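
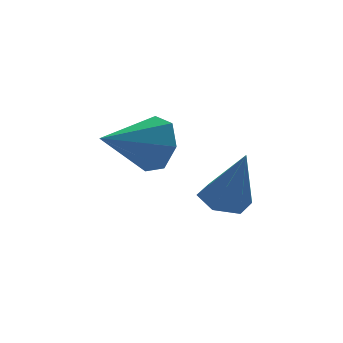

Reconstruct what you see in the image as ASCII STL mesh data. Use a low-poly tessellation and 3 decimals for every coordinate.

solid 
facet normal 0.902 0.272 -0.334
outer loop
vertex 1.027 -2.221 -0.521
vertex 0.647 -1.949 -1.325
vertex 0.784 -1.452 -0.551
endloop
endfacet
facet normal -0.121 0.000 0.993
outer loop
vertex 1.027 -2.221 -0.521
vertex 0.784 -1.452 -0.551
vertex -0.887 -2.411 -0.755
endloop
endfacet
facet normal 0.902 0.272 -0.334
outer loop
vertex 0.784 -1.452 -0.551
vertex 0.647 -1.949 -1.325
vertex 0.438 -1.057 -1.163
endloop
endfacet
facet normal -0.437 0.623 0.649
outer loop
vertex 0.784 -1.452 -0.551
vertex 0.438 -1.057 -1.163
vertex -0.887 -2.411 -0.755
endloop
endfacet
facet normal 0.902 0.272 -0.335
outer loop
vertex 0.438 -1.057 -1.163
vertex 0.647 -1.949 -1.325
vertex 0.249 -1.334 -1.898
endloop
endfacet
facet normal -0.724 0.686 -0.073
outer loop
vertex 0.438 -1.057 -1.163
vertex 0.249 -1.334 -1.898
vertex -0.887 -2.411 -0.755
endloop
endfacet
facet normal 0.902 0.272 -0.335
outer loop
vertex 0.249 -1.334 -1.898
vertex 0.647 -1.949 -1.325
vertex 0.36 -2.074 -2.2
endloop
endfacet
facet normal -0.766 0.141 -0.628
outer loop
vertex 0.249 -1.334 -1.898
vertex 0.36 -2.074 -2.2
vertex -0.887 -2.411 -0.755
endloop
endfacet
facet normal 0.903 0.271 -0.335
outer loop
vertex 0.36 -2.074 -2.2
vertex 0.647 -1.949 -1.325
vertex 0.686 -2.72 -1.844
endloop
endfacet
facet normal -0.532 -0.599 -0.599
outer loop
vertex 0.36 -2.074 -2.2
vertex 0.686 -2.72 -1.844
vertex -0.887 -2.411 -0.755
endloop
endfacet
facet normal 0.902 0.272 -0.336
outer loop
vertex 0.686 -2.72 -1.844
vertex 0.647 -1.949 -1.325
vertex 0.984 -2.785 -1.096
endloop
endfacet
facet normal -0.197 -0.980 -0.007
outer loop
vertex 0.686 -2.72 -1.844
vertex 0.984 -2.785 -1.096
vertex -0.887 -2.411 -0.755
endloop
endfacet
facet normal 0.902 0.272 -0.334
outer loop
vertex 0.984 -2.785 -1.096
vertex 0.647 -1.949 -1.325
vertex 1.027 -2.221 -0.521
endloop
endfacet
facet normal -0.015 -0.713 0.701
outer loop
vertex 0.984 -2.785 -1.096
vertex 1.027 -2.221 -0.521
vertex -0.887 -2.411 -0.755
endloop
endfacet
facet normal -0.207 0.296 -0.933
outer loop
vertex 3.408 -1.407 -4.031
vertex 2.679 -1.311 -3.839
vertex 3.169 -0.736 -3.765
endloop
endfacet
facet normal 0.944 0.251 0.214
outer loop
vertex 3.408 -1.407 -4.031
vertex 3.169 -0.736 -3.765
vertex 3.081 -1.889 -2.021
endloop
endfacet
facet normal -0.206 0.295 -0.933
outer loop
vertex 3.169 -0.736 -3.765
vertex 2.679 -1.311 -3.839
vertex 2.44 -0.64 -3.574
endloop
endfacet
facet normal 0.248 0.802 0.543
outer loop
vertex 3.169 -0.736 -3.765
vertex 2.44 -0.64 -3.574
vertex 3.081 -1.889 -2.021
endloop
endfacet
facet normal -0.206 0.295 -0.933
outer loop
vertex 2.44 -0.64 -3.574
vertex 2.679 -1.311 -3.839
vertex 1.949 -1.216 -3.648
endloop
endfacet
facet normal -0.630 0.457 0.628
outer loop
vertex 2.44 -0.64 -3.574
vertex 1.949 -1.216 -3.648
vertex 3.081 -1.889 -2.021
endloop
endfacet
facet normal -0.206 0.295 -0.933
outer loop
vertex 1.949 -1.216 -3.648
vertex 2.679 -1.311 -3.839
vertex 2.188 -1.887 -3.913
endloop
endfacet
facet normal -0.812 -0.440 0.383
outer loop
vertex 1.949 -1.216 -3.648
vertex 2.188 -1.887 -3.913
vertex 3.081 -1.889 -2.021
endloop
endfacet
facet normal -0.207 0.296 -0.932
outer loop
vertex 2.188 -1.887 -3.913
vertex 2.679 -1.311 -3.839
vertex 2.917 -1.982 -4.105
endloop
endfacet
facet normal -0.115 -0.992 0.053
outer loop
vertex 2.188 -1.887 -3.913
vertex 2.917 -1.982 -4.105
vertex 3.081 -1.889 -2.021
endloop
endfacet
facet normal -0.207 0.296 -0.932
outer loop
vertex 2.917 -1.982 -4.105
vertex 2.679 -1.311 -3.839
vertex 3.408 -1.407 -4.031
endloop
endfacet
facet normal 0.762 -0.647 -0.031
outer loop
vertex 2.917 -1.982 -4.105
vertex 3.408 -1.407 -4.031
vertex 3.081 -1.889 -2.021
endloop
endfacet

endsolid


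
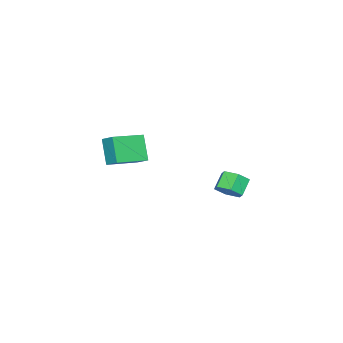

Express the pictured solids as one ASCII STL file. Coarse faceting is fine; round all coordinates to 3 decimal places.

solid 
facet normal 0.738 0.004 -0.675
outer loop
vertex -2.304 0.304 -1.797
vertex -2.836 0.763 -2.375
vertex -2.304 1.214 -1.791
endloop
endfacet
facet normal 0.675 -0.005 0.738
outer loop
vertex -2.304 0.304 -1.797
vertex -2.304 1.214 -1.791
vertex -3.211 0.298 -0.967
endloop
endfacet
facet normal 0.676 -0.006 0.737
outer loop
vertex -3.211 0.298 -0.967
vertex -2.304 1.214 -1.791
vertex -3.211 1.208 -0.96
endloop
endfacet
facet normal -0.737 -0.005 0.676
outer loop
vertex -3.211 0.298 -0.967
vertex -3.211 1.208 -0.96
vertex -3.744 0.757 -1.545
endloop
endfacet
facet normal 0.738 0.004 -0.675
outer loop
vertex -2.304 1.214 -1.791
vertex -2.836 0.763 -2.375
vertex -2.836 1.673 -2.369
endloop
endfacet
facet normal 0.338 0.863 0.375
outer loop
vertex -2.304 1.214 -1.791
vertex -2.836 1.673 -2.369
vertex -3.211 1.208 -0.96
endloop
endfacet
facet normal 0.338 0.863 0.375
outer loop
vertex -3.211 1.208 -0.96
vertex -2.836 1.673 -2.369
vertex -3.743 1.667 -1.538
endloop
endfacet
facet normal -0.738 -0.004 0.675
outer loop
vertex -3.211 1.208 -0.96
vertex -3.743 1.667 -1.538
vertex -3.744 0.757 -1.545
endloop
endfacet
facet normal 0.737 0.004 -0.676
outer loop
vertex -2.836 1.673 -2.369
vertex -2.836 0.763 -2.375
vertex -3.369 1.222 -2.953
endloop
endfacet
facet normal -0.338 0.869 -0.362
outer loop
vertex -2.836 1.673 -2.369
vertex -3.369 1.222 -2.953
vertex -3.743 1.667 -1.538
endloop
endfacet
facet normal -0.337 0.869 -0.362
outer loop
vertex -3.743 1.667 -1.538
vertex -3.369 1.222 -2.953
vertex -4.276 1.216 -2.123
endloop
endfacet
facet normal -0.738 -0.004 0.675
outer loop
vertex -3.743 1.667 -1.538
vertex -4.276 1.216 -2.123
vertex -3.744 0.757 -1.545
endloop
endfacet
facet normal 0.737 0.005 -0.676
outer loop
vertex -3.369 1.222 -2.953
vertex -2.836 0.763 -2.375
vertex -3.369 0.312 -2.96
endloop
endfacet
facet normal -0.675 0.006 -0.738
outer loop
vertex -3.369 1.222 -2.953
vertex -3.369 0.312 -2.96
vertex -4.276 1.216 -2.123
endloop
endfacet
facet normal -0.676 0.005 -0.737
outer loop
vertex -4.276 1.216 -2.123
vertex -3.369 0.312 -2.96
vertex -4.276 0.306 -2.129
endloop
endfacet
facet normal -0.738 -0.004 0.675
outer loop
vertex -4.276 1.216 -2.123
vertex -4.276 0.306 -2.129
vertex -3.744 0.757 -1.545
endloop
endfacet
facet normal 0.738 0.004 -0.675
outer loop
vertex -3.369 0.312 -2.96
vertex -2.836 0.763 -2.375
vertex -2.837 -0.147 -2.382
endloop
endfacet
facet normal -0.338 -0.863 -0.375
outer loop
vertex -3.369 0.312 -2.96
vertex -2.837 -0.147 -2.382
vertex -4.276 0.306 -2.129
endloop
endfacet
facet normal -0.338 -0.863 -0.375
outer loop
vertex -4.276 0.306 -2.129
vertex -2.837 -0.147 -2.382
vertex -3.744 -0.153 -1.551
endloop
endfacet
facet normal -0.738 -0.004 0.675
outer loop
vertex -4.276 0.306 -2.129
vertex -3.744 -0.153 -1.551
vertex -3.744 0.757 -1.545
endloop
endfacet
facet normal 0.738 0.004 -0.675
outer loop
vertex -2.837 -0.147 -2.382
vertex -2.836 0.763 -2.375
vertex -2.304 0.304 -1.797
endloop
endfacet
facet normal 0.338 -0.869 0.362
outer loop
vertex -2.837 -0.147 -2.382
vertex -2.304 0.304 -1.797
vertex -3.744 -0.153 -1.551
endloop
endfacet
facet normal 0.338 -0.869 0.363
outer loop
vertex -3.744 -0.153 -1.551
vertex -2.304 0.304 -1.797
vertex -3.211 0.298 -0.967
endloop
endfacet
facet normal -0.737 -0.004 0.676
outer loop
vertex -3.744 -0.153 -1.551
vertex -3.211 0.298 -0.967
vertex -3.744 0.757 -1.545
endloop
endfacet
facet normal -0.873 0.438 -0.215
outer loop
vertex 2.254 -2.501 3.69
vertex 2.544 -1.665 4.217
vertex 2.955 -1.822 2.226
endloop
endfacet
facet normal -0.282 -0.812 -0.511
outer loop
vertex 4.736 -2.715 2.663
vertex 2.254 -2.501 3.69
vertex 2.955 -1.822 2.226
endloop
endfacet
facet normal -0.873 0.437 -0.215
outer loop
vertex 2.955 -1.822 2.226
vertex 2.544 -1.665 4.217
vertex 3.245 -0.985 2.752
endloop
endfacet
facet normal 0.398 0.386 -0.833
outer loop
vertex 3.245 -0.985 2.752
vertex 4.736 -2.715 2.663
vertex 2.955 -1.822 2.226
endloop
endfacet
facet normal -0.398 -0.386 0.832
outer loop
vertex 2.254 -2.501 3.69
vertex 4.325 -2.558 4.654
vertex 2.544 -1.665 4.217
endloop
endfacet
facet normal -0.282 -0.812 -0.512
outer loop
vertex 4.035 -3.395 4.128
vertex 2.254 -2.501 3.69
vertex 4.736 -2.715 2.663
endloop
endfacet
facet normal -0.398 -0.385 0.833
outer loop
vertex 4.035 -3.395 4.128
vertex 4.325 -2.558 4.654
vertex 2.254 -2.501 3.69
endloop
endfacet
facet normal 0.282 0.812 0.512
outer loop
vertex 2.544 -1.665 4.217
vertex 4.325 -2.558 4.654
vertex 3.245 -0.985 2.752
endloop
endfacet
facet normal 0.398 0.386 -0.832
outer loop
vertex 5.026 -1.879 3.19
vertex 4.736 -2.715 2.663
vertex 3.245 -0.985 2.752
endloop
endfacet
facet normal 0.282 0.812 0.511
outer loop
vertex 3.245 -0.985 2.752
vertex 4.325 -2.558 4.654
vertex 5.026 -1.879 3.19
endloop
endfacet
facet normal 0.873 -0.438 0.214
outer loop
vertex 5.026 -1.879 3.19
vertex 4.035 -3.395 4.128
vertex 4.736 -2.715 2.663
endloop
endfacet
facet normal 0.873 -0.438 0.215
outer loop
vertex 4.325 -2.558 4.654
vertex 4.035 -3.395 4.128
vertex 5.026 -1.879 3.19
endloop
endfacet

endsolid


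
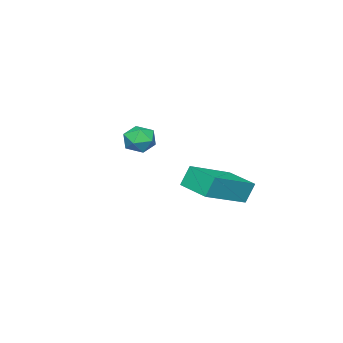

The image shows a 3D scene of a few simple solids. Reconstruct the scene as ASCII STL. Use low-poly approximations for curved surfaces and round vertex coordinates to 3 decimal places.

solid 
facet normal -0.899 0.210 -0.385
outer loop
vertex 1.468 0.745 -0.916
vertex 1.798 1.912 -1.051
vertex 1.751 0.578 -1.667
endloop
endfacet
facet normal -0.271 -0.956 0.111
outer loop
vertex 3.422 0.188 -0.949
vertex 1.468 0.745 -0.916
vertex 1.751 0.578 -1.667
endloop
endfacet
facet normal -0.899 0.210 -0.385
outer loop
vertex 1.751 0.578 -1.667
vertex 1.798 1.912 -1.051
vertex 2.081 1.745 -1.802
endloop
endfacet
facet normal 0.346 -0.204 -0.916
outer loop
vertex 2.081 1.745 -1.802
vertex 3.422 0.188 -0.949
vertex 1.751 0.578 -1.667
endloop
endfacet
facet normal -0.346 0.204 0.916
outer loop
vertex 1.468 0.745 -0.916
vertex 3.469 1.522 -0.333
vertex 1.798 1.912 -1.051
endloop
endfacet
facet normal -0.271 -0.956 0.111
outer loop
vertex 3.139 0.355 -0.198
vertex 1.468 0.745 -0.916
vertex 3.422 0.188 -0.949
endloop
endfacet
facet normal -0.346 0.204 0.916
outer loop
vertex 3.139 0.355 -0.198
vertex 3.469 1.522 -0.333
vertex 1.468 0.745 -0.916
endloop
endfacet
facet normal 0.271 0.956 -0.111
outer loop
vertex 1.798 1.912 -1.051
vertex 3.469 1.522 -0.333
vertex 2.081 1.745 -1.802
endloop
endfacet
facet normal 0.346 -0.204 -0.916
outer loop
vertex 3.752 1.355 -1.084
vertex 3.422 0.188 -0.949
vertex 2.081 1.745 -1.802
endloop
endfacet
facet normal 0.271 0.956 -0.111
outer loop
vertex 2.081 1.745 -1.802
vertex 3.469 1.522 -0.333
vertex 3.752 1.355 -1.084
endloop
endfacet
facet normal 0.899 -0.210 0.385
outer loop
vertex 3.752 1.355 -1.084
vertex 3.139 0.355 -0.198
vertex 3.422 0.188 -0.949
endloop
endfacet
facet normal 0.899 -0.210 0.385
outer loop
vertex 3.469 1.522 -0.333
vertex 3.139 0.355 -0.198
vertex 3.752 1.355 -1.084
endloop
endfacet
facet normal -0.052 0.736 0.675
outer loop
vertex 1.501 -2.263 -0.146
vertex 1.017 -2.555 0.135
vertex 1.608 -2.679 0.316
endloop
endfacet
facet normal 0.618 0.650 0.442
outer loop
vertex 1.501 -2.263 -0.146
vertex 1.608 -2.679 0.316
vertex 1.974 -2.677 -0.198
endloop
endfacet
facet normal 0.618 0.740 -0.265
outer loop
vertex 1.501 -2.263 -0.146
vertex 1.974 -2.677 -0.198
vertex 1.609 -2.551 -0.697
endloop
endfacet
facet normal -0.052 0.881 -0.471
outer loop
vertex 1.501 -2.263 -0.146
vertex 1.609 -2.551 -0.697
vertex 1.017 -2.476 -0.491
endloop
endfacet
facet normal -0.465 0.878 0.111
outer loop
vertex 1.501 -2.263 -0.146
vertex 1.017 -2.476 -0.491
vertex 1.017 -2.555 0.135
endloop
endfacet
facet normal 0.814 -0.020 0.580
outer loop
vertex 1.974 -2.677 -0.198
vertex 1.608 -2.679 0.316
vertex 1.783 -3.224 0.051
endloop
endfacet
facet normal -0.268 0.118 0.956
outer loop
vertex 1.608 -2.679 0.316
vertex 1.017 -2.555 0.135
vertex 1.191 -3.149 0.257
endloop
endfacet
facet normal -0.937 0.347 0.044
outer loop
vertex 1.017 -2.555 0.135
vertex 1.017 -2.476 -0.491
vertex 0.826 -3.023 -0.242
endloop
endfacet
facet normal -0.268 0.350 -0.897
outer loop
vertex 1.017 -2.476 -0.491
vertex 1.609 -2.551 -0.697
vertex 1.192 -3.021 -0.756
endloop
endfacet
facet normal 0.816 0.123 -0.566
outer loop
vertex 1.609 -2.551 -0.697
vertex 1.974 -2.677 -0.198
vertex 1.783 -3.145 -0.575
endloop
endfacet
facet normal 0.052 -0.881 0.471
outer loop
vertex 1.299 -3.437 -0.294
vertex 1.783 -3.224 0.051
vertex 1.191 -3.149 0.257
endloop
endfacet
facet normal -0.618 -0.740 0.265
outer loop
vertex 1.299 -3.437 -0.294
vertex 1.191 -3.149 0.257
vertex 0.826 -3.023 -0.242
endloop
endfacet
facet normal -0.618 -0.650 -0.442
outer loop
vertex 1.299 -3.437 -0.294
vertex 0.826 -3.023 -0.242
vertex 1.192 -3.021 -0.756
endloop
endfacet
facet normal 0.052 -0.736 -0.675
outer loop
vertex 1.299 -3.437 -0.294
vertex 1.192 -3.021 -0.756
vertex 1.783 -3.145 -0.575
endloop
endfacet
facet normal 0.465 -0.878 -0.111
outer loop
vertex 1.299 -3.437 -0.294
vertex 1.783 -3.145 -0.575
vertex 1.783 -3.224 0.051
endloop
endfacet
facet normal 0.268 -0.350 0.897
outer loop
vertex 1.191 -3.149 0.257
vertex 1.783 -3.224 0.051
vertex 1.608 -2.679 0.316
endloop
endfacet
facet normal -0.816 -0.123 0.566
outer loop
vertex 0.826 -3.023 -0.242
vertex 1.191 -3.149 0.257
vertex 1.017 -2.555 0.135
endloop
endfacet
facet normal -0.814 0.020 -0.580
outer loop
vertex 1.192 -3.021 -0.756
vertex 0.826 -3.023 -0.242
vertex 1.017 -2.476 -0.491
endloop
endfacet
facet normal 0.268 -0.118 -0.956
outer loop
vertex 1.783 -3.145 -0.575
vertex 1.192 -3.021 -0.756
vertex 1.609 -2.551 -0.697
endloop
endfacet
facet normal 0.937 -0.347 -0.044
outer loop
vertex 1.783 -3.224 0.051
vertex 1.783 -3.145 -0.575
vertex 1.974 -2.677 -0.198
endloop
endfacet

endsolid


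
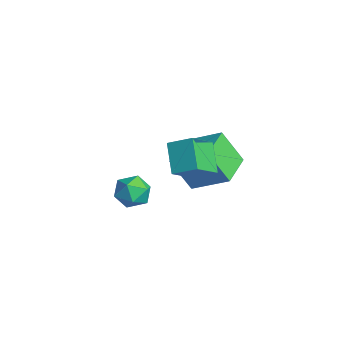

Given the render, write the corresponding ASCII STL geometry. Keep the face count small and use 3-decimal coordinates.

solid 
facet normal -0.572 0.734 0.365
outer loop
vertex -0.091 -0.906 1.375
vertex -0.799 -1.469 1.398
vertex -0.253 -1.4 2.115
endloop
endfacet
facet normal 0.106 0.816 0.568
outer loop
vertex -0.091 -0.906 1.375
vertex -0.253 -1.4 2.115
vertex 0.594 -1.301 1.814
endloop
endfacet
facet normal 0.509 0.860 -0.021
outer loop
vertex -0.091 -0.906 1.375
vertex 0.594 -1.301 1.814
vertex 0.571 -1.309 0.91
endloop
endfacet
facet normal 0.079 0.806 -0.587
outer loop
vertex -0.091 -0.906 1.375
vertex 0.571 -1.309 0.91
vertex -0.29 -1.412 0.653
endloop
endfacet
facet normal -0.590 0.728 -0.348
outer loop
vertex -0.091 -0.906 1.375
vertex -0.29 -1.412 0.653
vertex -0.799 -1.469 1.398
endloop
endfacet
facet normal 0.302 0.230 0.925
outer loop
vertex 0.594 -1.301 1.814
vertex -0.253 -1.4 2.115
vertex 0.31 -2.108 2.107
endloop
endfacet
facet normal -0.796 0.098 0.597
outer loop
vertex -0.253 -1.4 2.115
vertex -0.799 -1.469 1.398
vertex -0.551 -2.211 1.85
endloop
endfacet
facet normal -0.826 0.088 -0.557
outer loop
vertex -0.799 -1.469 1.398
vertex -0.29 -1.412 0.653
vertex -0.574 -2.219 0.946
endloop
endfacet
facet normal 0.256 0.214 -0.943
outer loop
vertex -0.29 -1.412 0.653
vertex 0.571 -1.309 0.91
vertex 0.273 -2.12 0.645
endloop
endfacet
facet normal 0.953 0.302 -0.027
outer loop
vertex 0.571 -1.309 0.91
vertex 0.594 -1.301 1.814
vertex 0.819 -2.051 1.362
endloop
endfacet
facet normal -0.079 -0.806 0.587
outer loop
vertex 0.111 -2.614 1.385
vertex 0.31 -2.108 2.107
vertex -0.551 -2.211 1.85
endloop
endfacet
facet normal -0.509 -0.860 0.021
outer loop
vertex 0.111 -2.614 1.385
vertex -0.551 -2.211 1.85
vertex -0.574 -2.219 0.946
endloop
endfacet
facet normal -0.106 -0.816 -0.568
outer loop
vertex 0.111 -2.614 1.385
vertex -0.574 -2.219 0.946
vertex 0.273 -2.12 0.645
endloop
endfacet
facet normal 0.572 -0.734 -0.365
outer loop
vertex 0.111 -2.614 1.385
vertex 0.273 -2.12 0.645
vertex 0.819 -2.051 1.362
endloop
endfacet
facet normal 0.590 -0.728 0.348
outer loop
vertex 0.111 -2.614 1.385
vertex 0.819 -2.051 1.362
vertex 0.31 -2.108 2.107
endloop
endfacet
facet normal -0.256 -0.214 0.943
outer loop
vertex -0.551 -2.211 1.85
vertex 0.31 -2.108 2.107
vertex -0.253 -1.4 2.115
endloop
endfacet
facet normal -0.953 -0.302 0.027
outer loop
vertex -0.574 -2.219 0.946
vertex -0.551 -2.211 1.85
vertex -0.799 -1.469 1.398
endloop
endfacet
facet normal -0.302 -0.230 -0.925
outer loop
vertex 0.273 -2.12 0.645
vertex -0.574 -2.219 0.946
vertex -0.29 -1.412 0.653
endloop
endfacet
facet normal 0.796 -0.098 -0.597
outer loop
vertex 0.819 -2.051 1.362
vertex 0.273 -2.12 0.645
vertex 0.571 -1.309 0.91
endloop
endfacet
facet normal 0.826 -0.088 0.557
outer loop
vertex 0.31 -2.108 2.107
vertex 0.819 -2.051 1.362
vertex 0.594 -1.301 1.814
endloop
endfacet
facet normal -0.293 -0.420 0.859
outer loop
vertex -2.201 2.6 1.134
vertex -3.566 3.869 1.289
vertex -3.511 1.323 0.062
endloop
endfacet
facet normal 0.730 -0.679 -0.083
outer loop
vertex -2.934 2.151 -1.629
vertex -2.201 2.6 1.134
vertex -3.511 1.323 0.062
endloop
endfacet
facet normal -0.293 -0.420 0.859
outer loop
vertex -3.511 1.323 0.062
vertex -3.566 3.869 1.289
vertex -4.876 2.592 0.218
endloop
endfacet
facet normal -0.618 -0.602 -0.506
outer loop
vertex -4.876 2.592 0.218
vertex -2.934 2.151 -1.629
vertex -3.511 1.323 0.062
endloop
endfacet
facet normal 0.618 0.602 0.506
outer loop
vertex -2.201 2.6 1.134
vertex -2.989 4.697 -0.402
vertex -3.566 3.869 1.289
endloop
endfacet
facet normal 0.730 -0.679 -0.083
outer loop
vertex -1.624 3.428 -0.558
vertex -2.201 2.6 1.134
vertex -2.934 2.151 -1.629
endloop
endfacet
facet normal 0.618 0.602 0.505
outer loop
vertex -1.624 3.428 -0.558
vertex -2.989 4.697 -0.402
vertex -2.201 2.6 1.134
endloop
endfacet
facet normal -0.730 0.679 0.083
outer loop
vertex -3.566 3.869 1.289
vertex -2.989 4.697 -0.402
vertex -4.876 2.592 0.218
endloop
endfacet
facet normal -0.618 -0.603 -0.505
outer loop
vertex -4.299 3.42 -1.474
vertex -2.934 2.151 -1.629
vertex -4.876 2.592 0.218
endloop
endfacet
facet normal -0.730 0.679 0.083
outer loop
vertex -4.876 2.592 0.218
vertex -2.989 4.697 -0.402
vertex -4.299 3.42 -1.474
endloop
endfacet
facet normal 0.293 0.420 -0.859
outer loop
vertex -4.299 3.42 -1.474
vertex -1.624 3.428 -0.558
vertex -2.934 2.151 -1.629
endloop
endfacet
facet normal 0.293 0.421 -0.859
outer loop
vertex -2.989 4.697 -0.402
vertex -1.624 3.428 -0.558
vertex -4.299 3.42 -1.474
endloop
endfacet
facet normal -0.729 0.160 0.666
outer loop
vertex -1.105 1.417 3.191
vertex -1.83 2.677 2.096
vertex -1.807 0.53 2.636
endloop
endfacet
facet normal 0.398 -0.692 0.602
outer loop
vertex -0.59 0.263 1.524
vertex -1.105 1.417 3.191
vertex -1.807 0.53 2.636
endloop
endfacet
facet normal -0.729 0.160 0.666
outer loop
vertex -1.807 0.53 2.636
vertex -1.83 2.677 2.096
vertex -2.532 1.79 1.541
endloop
endfacet
facet normal -0.557 -0.704 -0.441
outer loop
vertex -2.532 1.79 1.541
vertex -0.59 0.263 1.524
vertex -1.807 0.53 2.636
endloop
endfacet
facet normal 0.557 0.704 0.441
outer loop
vertex -1.105 1.417 3.191
vertex -0.613 2.41 0.984
vertex -1.83 2.677 2.096
endloop
endfacet
facet normal 0.398 -0.692 0.602
outer loop
vertex 0.112 1.15 2.079
vertex -1.105 1.417 3.191
vertex -0.59 0.263 1.524
endloop
endfacet
facet normal 0.557 0.704 0.441
outer loop
vertex 0.112 1.15 2.079
vertex -0.613 2.41 0.984
vertex -1.105 1.417 3.191
endloop
endfacet
facet normal -0.398 0.692 -0.602
outer loop
vertex -1.83 2.677 2.096
vertex -0.613 2.41 0.984
vertex -2.532 1.79 1.541
endloop
endfacet
facet normal -0.557 -0.704 -0.441
outer loop
vertex -1.315 1.523 0.429
vertex -0.59 0.263 1.524
vertex -2.532 1.79 1.541
endloop
endfacet
facet normal -0.398 0.692 -0.602
outer loop
vertex -2.532 1.79 1.541
vertex -0.613 2.41 0.984
vertex -1.315 1.523 0.429
endloop
endfacet
facet normal 0.729 -0.160 -0.666
outer loop
vertex -1.315 1.523 0.429
vertex 0.112 1.15 2.079
vertex -0.59 0.263 1.524
endloop
endfacet
facet normal 0.729 -0.160 -0.666
outer loop
vertex -0.613 2.41 0.984
vertex 0.112 1.15 2.079
vertex -1.315 1.523 0.429
endloop
endfacet

endsolid


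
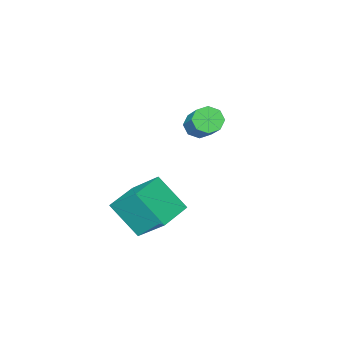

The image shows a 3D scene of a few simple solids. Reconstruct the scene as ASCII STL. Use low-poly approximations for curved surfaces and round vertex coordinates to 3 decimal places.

solid 
facet normal -0.300 -0.711 -0.636
outer loop
vertex -2.212 -3.457 1.708
vertex -2.477 -3.845 2.267
vertex -2.745 -3.333 1.821
endloop
endfacet
facet normal -0.003 0.667 -0.745
outer loop
vertex -2.212 -3.457 1.708
vertex -2.745 -3.333 1.821
vertex -1.557 -1.907 3.094
endloop
endfacet
facet normal -0.003 0.667 -0.745
outer loop
vertex -1.557 -1.907 3.094
vertex -2.745 -3.333 1.821
vertex -2.09 -1.783 3.207
endloop
endfacet
facet normal 0.300 0.711 0.636
outer loop
vertex -1.557 -1.907 3.094
vertex -2.09 -1.783 3.207
vertex -1.823 -2.295 3.653
endloop
endfacet
facet normal -0.300 -0.711 -0.636
outer loop
vertex -2.745 -3.333 1.821
vertex -2.477 -3.845 2.267
vertex -3.121 -3.509 2.195
endloop
endfacet
facet normal -0.676 0.629 -0.384
outer loop
vertex -2.745 -3.333 1.821
vertex -3.121 -3.509 2.195
vertex -2.09 -1.783 3.207
endloop
endfacet
facet normal -0.675 0.629 -0.385
outer loop
vertex -2.09 -1.783 3.207
vertex -3.121 -3.509 2.195
vertex -2.466 -1.958 3.581
endloop
endfacet
facet normal 0.301 0.711 0.636
outer loop
vertex -2.09 -1.783 3.207
vertex -2.466 -1.958 3.581
vertex -1.823 -2.295 3.653
endloop
endfacet
facet normal -0.300 -0.711 -0.635
outer loop
vertex -3.121 -3.509 2.195
vertex -2.477 -3.845 2.267
vertex -3.12 -3.881 2.611
endloop
endfacet
facet normal -0.954 0.223 0.201
outer loop
vertex -3.121 -3.509 2.195
vertex -3.12 -3.881 2.611
vertex -2.466 -1.958 3.581
endloop
endfacet
facet normal -0.954 0.223 0.202
outer loop
vertex -2.466 -1.958 3.581
vertex -3.12 -3.881 2.611
vertex -2.465 -2.331 3.997
endloop
endfacet
facet normal 0.301 0.710 0.636
outer loop
vertex -2.466 -1.958 3.581
vertex -2.465 -2.331 3.997
vertex -1.823 -2.295 3.653
endloop
endfacet
facet normal -0.301 -0.711 -0.636
outer loop
vertex -3.12 -3.881 2.611
vertex -2.477 -3.845 2.267
vertex -2.743 -4.233 2.826
endloop
endfacet
facet normal -0.674 -0.313 0.669
outer loop
vertex -3.12 -3.881 2.611
vertex -2.743 -4.233 2.826
vertex -2.465 -2.331 3.997
endloop
endfacet
facet normal -0.674 -0.313 0.669
outer loop
vertex -2.465 -2.331 3.997
vertex -2.743 -4.233 2.826
vertex -2.088 -2.683 4.212
endloop
endfacet
facet normal 0.301 0.711 0.636
outer loop
vertex -2.465 -2.331 3.997
vertex -2.088 -2.683 4.212
vertex -1.823 -2.295 3.653
endloop
endfacet
facet normal -0.300 -0.711 -0.636
outer loop
vertex -2.743 -4.233 2.826
vertex -2.477 -3.845 2.267
vertex -2.21 -4.357 2.713
endloop
endfacet
facet normal 0.003 -0.667 0.745
outer loop
vertex -2.743 -4.233 2.826
vertex -2.21 -4.357 2.713
vertex -2.088 -2.683 4.212
endloop
endfacet
facet normal 0.003 -0.667 0.745
outer loop
vertex -2.088 -2.683 4.212
vertex -2.21 -4.357 2.713
vertex -1.555 -2.807 4.099
endloop
endfacet
facet normal 0.300 0.711 0.636
outer loop
vertex -2.088 -2.683 4.212
vertex -1.555 -2.807 4.099
vertex -1.823 -2.295 3.653
endloop
endfacet
facet normal -0.301 -0.711 -0.636
outer loop
vertex -2.21 -4.357 2.713
vertex -2.477 -3.845 2.267
vertex -1.834 -4.182 2.339
endloop
endfacet
facet normal 0.675 -0.629 0.385
outer loop
vertex -2.21 -4.357 2.713
vertex -1.834 -4.182 2.339
vertex -1.555 -2.807 4.099
endloop
endfacet
facet normal 0.676 -0.629 0.384
outer loop
vertex -1.555 -2.807 4.099
vertex -1.834 -4.182 2.339
vertex -1.179 -2.631 3.725
endloop
endfacet
facet normal 0.300 0.711 0.636
outer loop
vertex -1.555 -2.807 4.099
vertex -1.179 -2.631 3.725
vertex -1.823 -2.295 3.653
endloop
endfacet
facet normal -0.301 -0.710 -0.636
outer loop
vertex -1.834 -4.182 2.339
vertex -2.477 -3.845 2.267
vertex -1.835 -3.809 1.923
endloop
endfacet
facet normal 0.954 -0.222 -0.202
outer loop
vertex -1.834 -4.182 2.339
vertex -1.835 -3.809 1.923
vertex -1.179 -2.631 3.725
endloop
endfacet
facet normal 0.954 -0.223 -0.202
outer loop
vertex -1.179 -2.631 3.725
vertex -1.835 -3.809 1.923
vertex -1.18 -2.259 3.309
endloop
endfacet
facet normal 0.300 0.711 0.635
outer loop
vertex -1.179 -2.631 3.725
vertex -1.18 -2.259 3.309
vertex -1.823 -2.295 3.653
endloop
endfacet
facet normal -0.301 -0.711 -0.636
outer loop
vertex -1.835 -3.809 1.923
vertex -2.477 -3.845 2.267
vertex -2.212 -3.457 1.708
endloop
endfacet
facet normal 0.674 0.313 -0.669
outer loop
vertex -1.835 -3.809 1.923
vertex -2.212 -3.457 1.708
vertex -1.18 -2.259 3.309
endloop
endfacet
facet normal 0.674 0.313 -0.669
outer loop
vertex -1.18 -2.259 3.309
vertex -2.212 -3.457 1.708
vertex -1.557 -1.907 3.094
endloop
endfacet
facet normal 0.301 0.711 0.636
outer loop
vertex -1.18 -2.259 3.309
vertex -1.557 -1.907 3.094
vertex -1.823 -2.295 3.653
endloop
endfacet
facet normal -0.934 -0.346 0.086
outer loop
vertex 2.429 -1.808 1.236
vertex 2.044 -0.439 2.57
vertex 1.843 -0.582 -0.191
endloop
endfacet
facet normal 0.197 -0.702 -0.684
outer loop
vertex 3.356 -0.021 -0.33
vertex 2.429 -1.808 1.236
vertex 1.843 -0.582 -0.191
endloop
endfacet
facet normal -0.934 -0.346 0.086
outer loop
vertex 1.843 -0.582 -0.191
vertex 2.044 -0.439 2.57
vertex 1.458 0.787 1.143
endloop
endfacet
facet normal -0.297 0.622 -0.724
outer loop
vertex 1.458 0.787 1.143
vertex 3.356 -0.021 -0.33
vertex 1.843 -0.582 -0.191
endloop
endfacet
facet normal 0.297 -0.622 0.724
outer loop
vertex 2.429 -1.808 1.236
vertex 3.557 0.122 2.431
vertex 2.044 -0.439 2.57
endloop
endfacet
facet normal 0.197 -0.702 -0.684
outer loop
vertex 3.942 -1.247 1.097
vertex 2.429 -1.808 1.236
vertex 3.356 -0.021 -0.33
endloop
endfacet
facet normal 0.297 -0.622 0.724
outer loop
vertex 3.942 -1.247 1.097
vertex 3.557 0.122 2.431
vertex 2.429 -1.808 1.236
endloop
endfacet
facet normal -0.197 0.702 0.684
outer loop
vertex 2.044 -0.439 2.57
vertex 3.557 0.122 2.431
vertex 1.458 0.787 1.143
endloop
endfacet
facet normal -0.297 0.622 -0.724
outer loop
vertex 2.971 1.348 1.004
vertex 3.356 -0.021 -0.33
vertex 1.458 0.787 1.143
endloop
endfacet
facet normal -0.197 0.702 0.684
outer loop
vertex 1.458 0.787 1.143
vertex 3.557 0.122 2.431
vertex 2.971 1.348 1.004
endloop
endfacet
facet normal 0.934 0.346 -0.086
outer loop
vertex 2.971 1.348 1.004
vertex 3.942 -1.247 1.097
vertex 3.356 -0.021 -0.33
endloop
endfacet
facet normal 0.934 0.346 -0.086
outer loop
vertex 3.557 0.122 2.431
vertex 3.942 -1.247 1.097
vertex 2.971 1.348 1.004
endloop
endfacet

endsolid


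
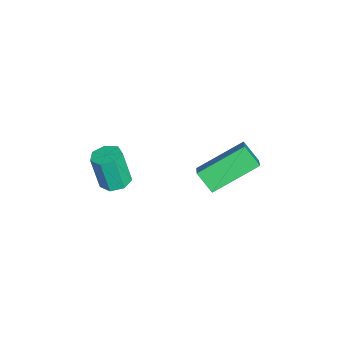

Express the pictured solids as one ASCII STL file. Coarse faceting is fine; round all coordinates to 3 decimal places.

solid 
facet normal 0.099 0.217 -0.971
outer loop
vertex -1.987 -0.054 -2.892
vertex -2.513 0.106 -2.91
vertex -2.067 0.407 -2.797
endloop
endfacet
facet normal 0.981 0.143 0.133
outer loop
vertex -1.987 -0.054 -2.892
vertex -2.067 0.407 -2.797
vertex -2.121 -0.346 -1.591
endloop
endfacet
facet normal 0.981 0.143 0.133
outer loop
vertex -2.121 -0.346 -1.591
vertex -2.067 0.407 -2.797
vertex -2.201 0.115 -1.496
endloop
endfacet
facet normal -0.101 -0.218 0.971
outer loop
vertex -2.121 -0.346 -1.591
vertex -2.201 0.115 -1.496
vertex -2.647 -0.186 -1.61
endloop
endfacet
facet normal 0.099 0.218 -0.971
outer loop
vertex -2.067 0.407 -2.797
vertex -2.513 0.106 -2.91
vertex -2.483 0.641 -2.787
endloop
endfacet
facet normal 0.480 0.844 0.239
outer loop
vertex -2.067 0.407 -2.797
vertex -2.483 0.641 -2.787
vertex -2.201 0.115 -1.496
endloop
endfacet
facet normal 0.481 0.843 0.239
outer loop
vertex -2.201 0.115 -1.496
vertex -2.483 0.641 -2.787
vertex -2.616 0.349 -1.486
endloop
endfacet
facet normal -0.100 -0.219 0.971
outer loop
vertex -2.201 0.115 -1.496
vertex -2.616 0.349 -1.486
vertex -2.647 -0.186 -1.61
endloop
endfacet
facet normal 0.100 0.218 -0.971
outer loop
vertex -2.483 0.641 -2.787
vertex -2.513 0.106 -2.91
vertex -2.921 0.472 -2.87
endloop
endfacet
facet normal -0.382 0.909 0.165
outer loop
vertex -2.483 0.641 -2.787
vertex -2.921 0.472 -2.87
vertex -2.616 0.349 -1.486
endloop
endfacet
facet normal -0.381 0.910 0.165
outer loop
vertex -2.616 0.349 -1.486
vertex -2.921 0.472 -2.87
vertex -3.055 0.18 -1.569
endloop
endfacet
facet normal -0.099 -0.219 0.971
outer loop
vertex -2.616 0.349 -1.486
vertex -3.055 0.18 -1.569
vertex -2.647 -0.186 -1.61
endloop
endfacet
facet normal 0.100 0.217 -0.971
outer loop
vertex -2.921 0.472 -2.87
vertex -2.513 0.106 -2.91
vertex -3.053 0.028 -2.983
endloop
endfacet
facet normal -0.956 0.292 -0.033
outer loop
vertex -2.921 0.472 -2.87
vertex -3.053 0.028 -2.983
vertex -3.055 0.18 -1.569
endloop
endfacet
facet normal -0.956 0.291 -0.033
outer loop
vertex -3.055 0.18 -1.569
vertex -3.053 0.028 -2.983
vertex -3.186 -0.264 -1.683
endloop
endfacet
facet normal -0.100 -0.220 0.970
outer loop
vertex -3.055 0.18 -1.569
vertex -3.186 -0.264 -1.683
vertex -2.647 -0.186 -1.61
endloop
endfacet
facet normal 0.100 0.219 -0.971
outer loop
vertex -3.053 0.028 -2.983
vertex -2.513 0.106 -2.91
vertex -2.778 -0.358 -3.042
endloop
endfacet
facet normal -0.812 -0.547 -0.206
outer loop
vertex -3.053 0.028 -2.983
vertex -2.778 -0.358 -3.042
vertex -3.186 -0.264 -1.683
endloop
endfacet
facet normal -0.811 -0.547 -0.206
outer loop
vertex -3.186 -0.264 -1.683
vertex -2.778 -0.358 -3.042
vertex -2.911 -0.65 -1.741
endloop
endfacet
facet normal -0.100 -0.217 0.971
outer loop
vertex -3.186 -0.264 -1.683
vertex -2.911 -0.65 -1.741
vertex -2.647 -0.186 -1.61
endloop
endfacet
facet normal 0.100 0.219 -0.971
outer loop
vertex -2.778 -0.358 -3.042
vertex -2.513 0.106 -2.91
vertex -2.303 -0.394 -3.001
endloop
endfacet
facet normal -0.054 -0.973 -0.224
outer loop
vertex -2.778 -0.358 -3.042
vertex -2.303 -0.394 -3.001
vertex -2.911 -0.65 -1.741
endloop
endfacet
facet normal -0.055 -0.973 -0.224
outer loop
vertex -2.911 -0.65 -1.741
vertex -2.303 -0.394 -3.001
vertex -2.437 -0.686 -1.7
endloop
endfacet
facet normal -0.100 -0.217 0.971
outer loop
vertex -2.911 -0.65 -1.741
vertex -2.437 -0.686 -1.7
vertex -2.647 -0.186 -1.61
endloop
endfacet
facet normal 0.100 0.219 -0.971
outer loop
vertex -2.303 -0.394 -3.001
vertex -2.513 0.106 -2.91
vertex -1.987 -0.054 -2.892
endloop
endfacet
facet normal 0.742 -0.666 -0.073
outer loop
vertex -2.303 -0.394 -3.001
vertex -1.987 -0.054 -2.892
vertex -2.437 -0.686 -1.7
endloop
endfacet
facet normal 0.742 -0.666 -0.073
outer loop
vertex -2.437 -0.686 -1.7
vertex -1.987 -0.054 -2.892
vertex -2.121 -0.346 -1.591
endloop
endfacet
facet normal -0.101 -0.217 0.971
outer loop
vertex -2.437 -0.686 -1.7
vertex -2.121 -0.346 -1.591
vertex -2.647 -0.186 -1.61
endloop
endfacet
facet normal -0.834 -0.018 -0.551
outer loop
vertex -4.306 4.262 -2.542
vertex -3.905 4.772 -3.166
vertex -3.696 2.713 -3.416
endloop
endfacet
facet normal -0.445 -0.567 0.694
outer loop
vertex -2.995 2.728 -2.954
vertex -4.306 4.262 -2.542
vertex -3.696 2.713 -3.416
endloop
endfacet
facet normal -0.835 -0.018 -0.550
outer loop
vertex -3.696 2.713 -3.416
vertex -3.905 4.772 -3.166
vertex -3.296 3.223 -4.04
endloop
endfacet
facet normal 0.324 -0.824 -0.465
outer loop
vertex -3.296 3.223 -4.04
vertex -2.995 2.728 -2.954
vertex -3.696 2.713 -3.416
endloop
endfacet
facet normal -0.324 0.824 0.465
outer loop
vertex -4.306 4.262 -2.542
vertex -3.204 4.787 -2.704
vertex -3.905 4.772 -3.166
endloop
endfacet
facet normal -0.445 -0.566 0.694
outer loop
vertex -3.604 4.277 -2.08
vertex -4.306 4.262 -2.542
vertex -2.995 2.728 -2.954
endloop
endfacet
facet normal -0.324 0.824 0.465
outer loop
vertex -3.604 4.277 -2.08
vertex -3.204 4.787 -2.704
vertex -4.306 4.262 -2.542
endloop
endfacet
facet normal 0.445 0.566 -0.694
outer loop
vertex -3.905 4.772 -3.166
vertex -3.204 4.787 -2.704
vertex -3.296 3.223 -4.04
endloop
endfacet
facet normal 0.324 -0.824 -0.465
outer loop
vertex -2.594 3.238 -3.578
vertex -2.995 2.728 -2.954
vertex -3.296 3.223 -4.04
endloop
endfacet
facet normal 0.445 0.567 -0.694
outer loop
vertex -3.296 3.223 -4.04
vertex -3.204 4.787 -2.704
vertex -2.594 3.238 -3.578
endloop
endfacet
facet normal 0.835 0.017 0.551
outer loop
vertex -2.594 3.238 -3.578
vertex -3.604 4.277 -2.08
vertex -2.995 2.728 -2.954
endloop
endfacet
facet normal 0.835 0.018 0.550
outer loop
vertex -3.204 4.787 -2.704
vertex -3.604 4.277 -2.08
vertex -2.594 3.238 -3.578
endloop
endfacet

endsolid


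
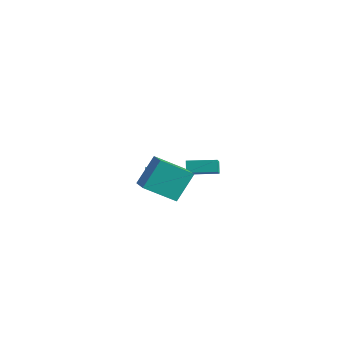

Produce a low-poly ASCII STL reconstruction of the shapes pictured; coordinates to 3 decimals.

solid 
facet normal -0.785 -0.610 -0.107
outer loop
vertex -0.56 1.914 -1.311
vertex -0.987 2.355 -0.694
vertex -0.893 2.45 -1.924
endloop
endfacet
facet normal 0.490 -0.507 -0.709
outer loop
vertex 0.567 3.585 -1.726
vertex -0.56 1.914 -1.311
vertex -0.893 2.45 -1.924
endloop
endfacet
facet normal -0.785 -0.610 -0.107
outer loop
vertex -0.893 2.45 -1.924
vertex -0.987 2.355 -0.694
vertex -1.32 2.891 -1.308
endloop
endfacet
facet normal -0.378 0.608 -0.698
outer loop
vertex -1.32 2.891 -1.308
vertex 0.567 3.585 -1.726
vertex -0.893 2.45 -1.924
endloop
endfacet
facet normal 0.379 -0.609 0.697
outer loop
vertex -0.56 1.914 -1.311
vertex 0.473 3.49 -0.496
vertex -0.987 2.355 -0.694
endloop
endfacet
facet normal 0.491 -0.507 -0.709
outer loop
vertex 0.9 3.049 -1.112
vertex -0.56 1.914 -1.311
vertex 0.567 3.585 -1.726
endloop
endfacet
facet normal 0.378 -0.609 0.698
outer loop
vertex 0.9 3.049 -1.112
vertex 0.473 3.49 -0.496
vertex -0.56 1.914 -1.311
endloop
endfacet
facet normal -0.490 0.507 0.709
outer loop
vertex -0.987 2.355 -0.694
vertex 0.473 3.49 -0.496
vertex -1.32 2.891 -1.308
endloop
endfacet
facet normal -0.378 0.609 -0.697
outer loop
vertex 0.14 4.026 -1.109
vertex 0.567 3.585 -1.726
vertex -1.32 2.891 -1.308
endloop
endfacet
facet normal -0.490 0.506 0.709
outer loop
vertex -1.32 2.891 -1.308
vertex 0.473 3.49 -0.496
vertex 0.14 4.026 -1.109
endloop
endfacet
facet normal 0.785 0.610 0.107
outer loop
vertex 0.14 4.026 -1.109
vertex 0.9 3.049 -1.112
vertex 0.567 3.585 -1.726
endloop
endfacet
facet normal 0.785 0.610 0.107
outer loop
vertex 0.473 3.49 -0.496
vertex 0.9 3.049 -1.112
vertex 0.14 4.026 -1.109
endloop
endfacet
facet normal 0.858 -0.231 -0.459
outer loop
vertex -1.004 0.126 -0.644
vertex -1.328 -0.019 -1.176
vertex -1.059 0.512 -0.941
endloop
endfacet
facet normal 0.008 0.610 0.792
outer loop
vertex -1.004 0.126 -0.644
vertex -1.059 0.512 -0.941
vertex -2.212 0.219 -0.704
endloop
endfacet
facet normal 0.858 -0.231 -0.460
outer loop
vertex -1.059 0.512 -0.941
vertex -1.328 -0.019 -1.176
vertex -1.272 0.587 -1.376
endloop
endfacet
facet normal -0.188 0.948 0.256
outer loop
vertex -1.059 0.512 -0.941
vertex -1.272 0.587 -1.376
vertex -2.212 0.219 -0.704
endloop
endfacet
facet normal 0.858 -0.231 -0.458
outer loop
vertex -1.272 0.587 -1.376
vertex -1.328 -0.019 -1.176
vertex -1.517 0.307 -1.694
endloop
endfacet
facet normal -0.525 0.797 -0.298
outer loop
vertex -1.272 0.587 -1.376
vertex -1.517 0.307 -1.694
vertex -2.212 0.219 -0.704
endloop
endfacet
facet normal 0.858 -0.231 -0.459
outer loop
vertex -1.517 0.307 -1.694
vertex -1.328 -0.019 -1.176
vertex -1.652 -0.164 -1.709
endloop
endfacet
facet normal -0.803 0.247 -0.542
outer loop
vertex -1.517 0.307 -1.694
vertex -1.652 -0.164 -1.709
vertex -2.212 0.219 -0.704
endloop
endfacet
facet normal 0.858 -0.231 -0.459
outer loop
vertex -1.652 -0.164 -1.709
vertex -1.328 -0.019 -1.176
vertex -1.597 -0.55 -1.412
endloop
endfacet
facet normal -0.862 -0.381 -0.335
outer loop
vertex -1.652 -0.164 -1.709
vertex -1.597 -0.55 -1.412
vertex -2.212 0.219 -0.704
endloop
endfacet
facet normal 0.858 -0.231 -0.458
outer loop
vertex -1.597 -0.55 -1.412
vertex -1.328 -0.019 -1.176
vertex -1.385 -0.624 -0.977
endloop
endfacet
facet normal -0.666 -0.718 0.202
outer loop
vertex -1.597 -0.55 -1.412
vertex -1.385 -0.624 -0.977
vertex -2.212 0.219 -0.704
endloop
endfacet
facet normal 0.857 -0.232 -0.460
outer loop
vertex -1.385 -0.624 -0.977
vertex -1.328 -0.019 -1.176
vertex -1.139 -0.345 -0.659
endloop
endfacet
facet normal -0.330 -0.568 0.754
outer loop
vertex -1.385 -0.624 -0.977
vertex -1.139 -0.345 -0.659
vertex -2.212 0.219 -0.704
endloop
endfacet
facet normal 0.858 -0.231 -0.459
outer loop
vertex -1.139 -0.345 -0.659
vertex -1.328 -0.019 -1.176
vertex -1.004 0.126 -0.644
endloop
endfacet
facet normal -0.051 -0.017 0.999
outer loop
vertex -1.139 -0.345 -0.659
vertex -1.004 0.126 -0.644
vertex -2.212 0.219 -0.704
endloop
endfacet
facet normal -0.811 0.455 -0.368
outer loop
vertex 2.007 -4.846 2.817
vertex 2.059 -3.514 4.348
vertex 3.275 -3.539 1.637
endloop
endfacet
facet normal -0.026 -0.656 -0.754
outer loop
vertex 4.321 -4.126 2.112
vertex 2.007 -4.846 2.817
vertex 3.275 -3.539 1.637
endloop
endfacet
facet normal -0.811 0.455 -0.368
outer loop
vertex 3.275 -3.539 1.637
vertex 2.059 -3.514 4.348
vertex 3.327 -2.207 3.168
endloop
endfacet
facet normal 0.585 0.602 -0.544
outer loop
vertex 3.327 -2.207 3.168
vertex 4.321 -4.126 2.112
vertex 3.275 -3.539 1.637
endloop
endfacet
facet normal -0.585 -0.602 0.544
outer loop
vertex 2.007 -4.846 2.817
vertex 3.105 -4.101 4.823
vertex 2.059 -3.514 4.348
endloop
endfacet
facet normal -0.026 -0.656 -0.754
outer loop
vertex 3.053 -5.433 3.292
vertex 2.007 -4.846 2.817
vertex 4.321 -4.126 2.112
endloop
endfacet
facet normal -0.585 -0.602 0.544
outer loop
vertex 3.053 -5.433 3.292
vertex 3.105 -4.101 4.823
vertex 2.007 -4.846 2.817
endloop
endfacet
facet normal 0.026 0.656 0.754
outer loop
vertex 2.059 -3.514 4.348
vertex 3.105 -4.101 4.823
vertex 3.327 -2.207 3.168
endloop
endfacet
facet normal 0.585 0.602 -0.544
outer loop
vertex 4.373 -2.794 3.643
vertex 4.321 -4.126 2.112
vertex 3.327 -2.207 3.168
endloop
endfacet
facet normal 0.026 0.656 0.754
outer loop
vertex 3.327 -2.207 3.168
vertex 3.105 -4.101 4.823
vertex 4.373 -2.794 3.643
endloop
endfacet
facet normal 0.811 -0.455 0.368
outer loop
vertex 4.373 -2.794 3.643
vertex 3.053 -5.433 3.292
vertex 4.321 -4.126 2.112
endloop
endfacet
facet normal 0.811 -0.455 0.368
outer loop
vertex 3.105 -4.101 4.823
vertex 3.053 -5.433 3.292
vertex 4.373 -2.794 3.643
endloop
endfacet

endsolid


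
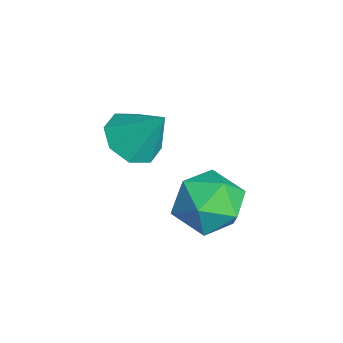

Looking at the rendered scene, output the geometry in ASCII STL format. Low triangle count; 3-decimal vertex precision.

solid 
facet normal -0.355 -0.496 -0.792
outer loop
vertex -2.949 -5.041 0.543
vertex -3.544 -4.312 0.353
vertex -2.649 -4.542 0.096
endloop
endfacet
facet normal 0.909 -0.242 0.340
outer loop
vertex -2.949 -5.041 0.543
vertex -2.649 -4.542 0.096
vertex -2.956 -3.488 1.667
endloop
endfacet
facet normal -0.355 -0.498 -0.791
outer loop
vertex -2.649 -4.542 0.096
vertex -3.544 -4.312 0.353
vertex -2.873 -3.909 -0.202
endloop
endfacet
facet normal 0.947 0.321 -0.030
outer loop
vertex -2.649 -4.542 0.096
vertex -2.873 -3.909 -0.202
vertex -2.956 -3.488 1.667
endloop
endfacet
facet normal -0.356 -0.497 -0.791
outer loop
vertex -2.873 -3.909 -0.202
vertex -3.544 -4.312 0.353
vertex -3.49 -3.512 -0.174
endloop
endfacet
facet normal 0.528 0.833 -0.164
outer loop
vertex -2.873 -3.909 -0.202
vertex -3.49 -3.512 -0.174
vertex -2.956 -3.488 1.667
endloop
endfacet
facet normal -0.354 -0.498 -0.792
outer loop
vertex -3.49 -3.512 -0.174
vertex -3.544 -4.312 0.353
vertex -4.14 -3.584 0.162
endloop
endfacet
facet normal -0.102 0.995 0.017
outer loop
vertex -3.49 -3.512 -0.174
vertex -4.14 -3.584 0.162
vertex -2.956 -3.488 1.667
endloop
endfacet
facet normal -0.354 -0.498 -0.792
outer loop
vertex -4.14 -3.584 0.162
vertex -3.544 -4.312 0.353
vertex -4.44 -4.083 0.61
endloop
endfacet
facet normal -0.574 0.710 0.407
outer loop
vertex -4.14 -3.584 0.162
vertex -4.44 -4.083 0.61
vertex -2.956 -3.488 1.667
endloop
endfacet
facet normal -0.354 -0.497 -0.792
outer loop
vertex -4.44 -4.083 0.61
vertex -3.544 -4.312 0.353
vertex -4.216 -4.716 0.907
endloop
endfacet
facet normal -0.612 0.148 0.777
outer loop
vertex -4.44 -4.083 0.61
vertex -4.216 -4.716 0.907
vertex -2.956 -3.488 1.667
endloop
endfacet
facet normal -0.354 -0.497 -0.792
outer loop
vertex -4.216 -4.716 0.907
vertex -3.544 -4.312 0.353
vertex -3.599 -5.113 0.88
endloop
endfacet
facet normal -0.194 -0.364 0.911
outer loop
vertex -4.216 -4.716 0.907
vertex -3.599 -5.113 0.88
vertex -2.956 -3.488 1.667
endloop
endfacet
facet normal -0.356 -0.497 -0.792
outer loop
vertex -3.599 -5.113 0.88
vertex -3.544 -4.312 0.353
vertex -2.949 -5.041 0.543
endloop
endfacet
facet normal 0.437 -0.526 0.730
outer loop
vertex -3.599 -5.113 0.88
vertex -2.949 -5.041 0.543
vertex -2.956 -3.488 1.667
endloop
endfacet
facet normal -0.323 0.657 0.681
outer loop
vertex -2.78 -1.218 -1.835
vertex -3.485 -2.051 -1.366
vertex -2.374 -1.919 -0.966
endloop
endfacet
facet normal 0.348 0.802 0.485
outer loop
vertex -2.78 -1.218 -1.835
vertex -2.374 -1.919 -0.966
vertex -1.679 -1.661 -1.893
endloop
endfacet
facet normal 0.354 0.909 -0.220
outer loop
vertex -2.78 -1.218 -1.835
vertex -1.679 -1.661 -1.893
vertex -2.359 -1.632 -2.866
endloop
endfacet
facet normal -0.314 0.830 -0.461
outer loop
vertex -2.78 -1.218 -1.835
vertex -2.359 -1.632 -2.866
vertex -3.476 -1.873 -2.54
endloop
endfacet
facet normal -0.732 0.674 0.097
outer loop
vertex -2.78 -1.218 -1.835
vertex -3.476 -1.873 -2.54
vertex -3.485 -2.051 -1.366
endloop
endfacet
facet normal 0.748 0.227 0.624
outer loop
vertex -1.679 -1.661 -1.893
vertex -2.374 -1.919 -0.966
vertex -1.704 -2.767 -1.46
endloop
endfacet
facet normal -0.338 -0.006 0.941
outer loop
vertex -2.374 -1.919 -0.966
vertex -3.485 -2.051 -1.366
vertex -2.821 -3.008 -1.134
endloop
endfacet
facet normal -1.000 0.021 -0.005
outer loop
vertex -3.485 -2.051 -1.366
vertex -3.476 -1.873 -2.54
vertex -3.501 -2.979 -2.107
endloop
endfacet
facet normal -0.323 0.272 -0.906
outer loop
vertex -3.476 -1.873 -2.54
vertex -2.359 -1.632 -2.866
vertex -2.806 -2.721 -3.034
endloop
endfacet
facet normal 0.757 0.400 -0.517
outer loop
vertex -2.359 -1.632 -2.866
vertex -1.679 -1.661 -1.893
vertex -1.695 -2.589 -2.634
endloop
endfacet
facet normal 0.314 -0.830 0.461
outer loop
vertex -2.4 -3.422 -2.165
vertex -1.704 -2.767 -1.46
vertex -2.821 -3.008 -1.134
endloop
endfacet
facet normal -0.354 -0.909 0.220
outer loop
vertex -2.4 -3.422 -2.165
vertex -2.821 -3.008 -1.134
vertex -3.501 -2.979 -2.107
endloop
endfacet
facet normal -0.348 -0.802 -0.485
outer loop
vertex -2.4 -3.422 -2.165
vertex -3.501 -2.979 -2.107
vertex -2.806 -2.721 -3.034
endloop
endfacet
facet normal 0.323 -0.657 -0.681
outer loop
vertex -2.4 -3.422 -2.165
vertex -2.806 -2.721 -3.034
vertex -1.695 -2.589 -2.634
endloop
endfacet
facet normal 0.732 -0.674 -0.097
outer loop
vertex -2.4 -3.422 -2.165
vertex -1.695 -2.589 -2.634
vertex -1.704 -2.767 -1.46
endloop
endfacet
facet normal 0.323 -0.272 0.906
outer loop
vertex -2.821 -3.008 -1.134
vertex -1.704 -2.767 -1.46
vertex -2.374 -1.919 -0.966
endloop
endfacet
facet normal -0.757 -0.400 0.517
outer loop
vertex -3.501 -2.979 -2.107
vertex -2.821 -3.008 -1.134
vertex -3.485 -2.051 -1.366
endloop
endfacet
facet normal -0.748 -0.227 -0.624
outer loop
vertex -2.806 -2.721 -3.034
vertex -3.501 -2.979 -2.107
vertex -3.476 -1.873 -2.54
endloop
endfacet
facet normal 0.338 0.006 -0.941
outer loop
vertex -1.695 -2.589 -2.634
vertex -2.806 -2.721 -3.034
vertex -2.359 -1.632 -2.866
endloop
endfacet
facet normal 1.000 -0.021 0.005
outer loop
vertex -1.704 -2.767 -1.46
vertex -1.695 -2.589 -2.634
vertex -1.679 -1.661 -1.893
endloop
endfacet

endsolid


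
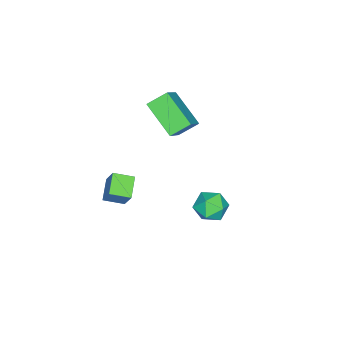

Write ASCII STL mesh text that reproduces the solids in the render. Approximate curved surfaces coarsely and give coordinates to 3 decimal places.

solid 
facet normal -0.281 -0.433 -0.857
outer loop
vertex 2.074 -0.502 -1.194
vertex 1.638 0.381 -1.497
vertex 3.073 -0.177 -1.686
endloop
endfacet
facet normal 0.423 -0.857 0.293
outer loop
vertex 3.422 0.359 -0.623
vertex 2.074 -0.502 -1.194
vertex 3.073 -0.177 -1.686
endloop
endfacet
facet normal -0.281 -0.432 -0.857
outer loop
vertex 3.073 -0.177 -1.686
vertex 1.638 0.381 -1.497
vertex 2.638 0.706 -1.988
endloop
endfacet
facet normal 0.862 0.279 -0.424
outer loop
vertex 2.638 0.706 -1.988
vertex 3.422 0.359 -0.623
vertex 3.073 -0.177 -1.686
endloop
endfacet
facet normal -0.861 -0.280 0.424
outer loop
vertex 2.074 -0.502 -1.194
vertex 1.987 0.917 -0.434
vertex 1.638 0.381 -1.497
endloop
endfacet
facet normal 0.423 -0.857 0.294
outer loop
vertex 2.422 0.034 -0.132
vertex 2.074 -0.502 -1.194
vertex 3.422 0.359 -0.623
endloop
endfacet
facet normal -0.862 -0.280 0.423
outer loop
vertex 2.422 0.034 -0.132
vertex 1.987 0.917 -0.434
vertex 2.074 -0.502 -1.194
endloop
endfacet
facet normal -0.423 0.857 -0.294
outer loop
vertex 1.638 0.381 -1.497
vertex 1.987 0.917 -0.434
vertex 2.638 0.706 -1.988
endloop
endfacet
facet normal 0.861 0.280 -0.424
outer loop
vertex 2.986 1.242 -0.926
vertex 3.422 0.359 -0.623
vertex 2.638 0.706 -1.988
endloop
endfacet
facet normal -0.423 0.857 -0.294
outer loop
vertex 2.638 0.706 -1.988
vertex 1.987 0.917 -0.434
vertex 2.986 1.242 -0.926
endloop
endfacet
facet normal 0.280 0.432 0.857
outer loop
vertex 2.986 1.242 -0.926
vertex 2.422 0.034 -0.132
vertex 3.422 0.359 -0.623
endloop
endfacet
facet normal 0.282 0.432 0.857
outer loop
vertex 1.987 0.917 -0.434
vertex 2.422 0.034 -0.132
vertex 2.986 1.242 -0.926
endloop
endfacet
facet normal -0.736 -0.109 -0.668
outer loop
vertex -4.276 -0.107 -0.036
vertex -3.519 1.481 -1.128
vertex -3.603 -0.853 -0.655
endloop
endfacet
facet normal -0.366 -0.767 0.527
outer loop
vertex -2.301 -0.661 0.528
vertex -4.276 -0.107 -0.036
vertex -3.603 -0.853 -0.655
endloop
endfacet
facet normal -0.736 -0.109 -0.668
outer loop
vertex -3.603 -0.853 -0.655
vertex -3.519 1.481 -1.128
vertex -2.847 0.734 -1.747
endloop
endfacet
facet normal 0.570 -0.632 -0.525
outer loop
vertex -2.847 0.734 -1.747
vertex -2.301 -0.661 0.528
vertex -3.603 -0.853 -0.655
endloop
endfacet
facet normal -0.570 0.632 0.525
outer loop
vertex -4.276 -0.107 -0.036
vertex -2.217 1.673 0.055
vertex -3.519 1.481 -1.128
endloop
endfacet
facet normal -0.366 -0.766 0.528
outer loop
vertex -2.973 0.086 1.147
vertex -4.276 -0.107 -0.036
vertex -2.301 -0.661 0.528
endloop
endfacet
facet normal -0.570 0.632 0.525
outer loop
vertex -2.973 0.086 1.147
vertex -2.217 1.673 0.055
vertex -4.276 -0.107 -0.036
endloop
endfacet
facet normal 0.366 0.767 -0.527
outer loop
vertex -3.519 1.481 -1.128
vertex -2.217 1.673 0.055
vertex -2.847 0.734 -1.747
endloop
endfacet
facet normal 0.570 -0.632 -0.525
outer loop
vertex -1.544 0.927 -0.564
vertex -2.301 -0.661 0.528
vertex -2.847 0.734 -1.747
endloop
endfacet
facet normal 0.365 0.767 -0.527
outer loop
vertex -2.847 0.734 -1.747
vertex -2.217 1.673 0.055
vertex -1.544 0.927 -0.564
endloop
endfacet
facet normal 0.736 0.109 0.668
outer loop
vertex -1.544 0.927 -0.564
vertex -2.973 0.086 1.147
vertex -2.301 -0.661 0.528
endloop
endfacet
facet normal 0.736 0.109 0.668
outer loop
vertex -2.217 1.673 0.055
vertex -2.973 0.086 1.147
vertex -1.544 0.927 -0.564
endloop
endfacet
facet normal -0.678 -0.731 0.072
outer loop
vertex -1.027 3.54 -3.477
vertex -0.438 2.956 -3.863
vertex -0.452 3.058 -2.954
endloop
endfacet
facet normal -0.759 -0.257 0.598
outer loop
vertex -1.027 3.54 -3.477
vertex -0.452 3.058 -2.954
vertex -0.606 3.94 -2.77
endloop
endfacet
facet normal -0.873 0.383 0.303
outer loop
vertex -1.027 3.54 -3.477
vertex -0.606 3.94 -2.77
vertex -0.687 4.384 -3.566
endloop
endfacet
facet normal -0.861 0.304 -0.407
outer loop
vertex -1.027 3.54 -3.477
vertex -0.687 4.384 -3.566
vertex -0.583 3.776 -4.241
endloop
endfacet
facet normal -0.742 -0.385 -0.550
outer loop
vertex -1.027 3.54 -3.477
vertex -0.583 3.776 -4.241
vertex -0.438 2.956 -3.863
endloop
endfacet
facet normal -0.148 -0.227 0.963
outer loop
vertex -0.606 3.94 -2.77
vertex -0.452 3.058 -2.954
vertex 0.243 3.604 -2.719
endloop
endfacet
facet normal -0.016 -0.994 0.111
outer loop
vertex -0.452 3.058 -2.954
vertex -0.438 2.956 -3.863
vertex 0.347 2.996 -3.394
endloop
endfacet
facet normal -0.118 -0.433 -0.894
outer loop
vertex -0.438 2.956 -3.863
vertex -0.583 3.776 -4.241
vertex 0.266 3.44 -4.19
endloop
endfacet
facet normal -0.312 0.682 -0.662
outer loop
vertex -0.583 3.776 -4.241
vertex -0.687 4.384 -3.566
vertex 0.112 4.322 -4.006
endloop
endfacet
facet normal -0.331 0.809 0.485
outer loop
vertex -0.687 4.384 -3.566
vertex -0.606 3.94 -2.77
vertex 0.098 4.424 -3.097
endloop
endfacet
facet normal 0.861 -0.304 0.407
outer loop
vertex 0.687 3.84 -3.483
vertex 0.243 3.604 -2.719
vertex 0.347 2.996 -3.394
endloop
endfacet
facet normal 0.873 -0.383 -0.303
outer loop
vertex 0.687 3.84 -3.483
vertex 0.347 2.996 -3.394
vertex 0.266 3.44 -4.19
endloop
endfacet
facet normal 0.759 0.257 -0.598
outer loop
vertex 0.687 3.84 -3.483
vertex 0.266 3.44 -4.19
vertex 0.112 4.322 -4.006
endloop
endfacet
facet normal 0.678 0.731 -0.072
outer loop
vertex 0.687 3.84 -3.483
vertex 0.112 4.322 -4.006
vertex 0.098 4.424 -3.097
endloop
endfacet
facet normal 0.742 0.385 0.550
outer loop
vertex 0.687 3.84 -3.483
vertex 0.098 4.424 -3.097
vertex 0.243 3.604 -2.719
endloop
endfacet
facet normal 0.312 -0.682 0.662
outer loop
vertex 0.347 2.996 -3.394
vertex 0.243 3.604 -2.719
vertex -0.452 3.058 -2.954
endloop
endfacet
facet normal 0.331 -0.809 -0.485
outer loop
vertex 0.266 3.44 -4.19
vertex 0.347 2.996 -3.394
vertex -0.438 2.956 -3.863
endloop
endfacet
facet normal 0.148 0.227 -0.963
outer loop
vertex 0.112 4.322 -4.006
vertex 0.266 3.44 -4.19
vertex -0.583 3.776 -4.241
endloop
endfacet
facet normal 0.016 0.994 -0.111
outer loop
vertex 0.098 4.424 -3.097
vertex 0.112 4.322 -4.006
vertex -0.687 4.384 -3.566
endloop
endfacet
facet normal 0.118 0.433 0.894
outer loop
vertex 0.243 3.604 -2.719
vertex 0.098 4.424 -3.097
vertex -0.606 3.94 -2.77
endloop
endfacet

endsolid


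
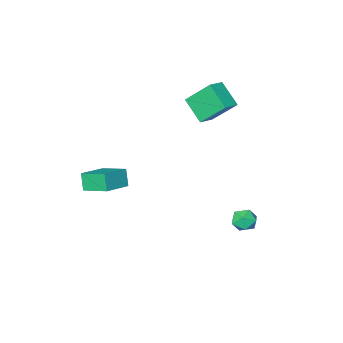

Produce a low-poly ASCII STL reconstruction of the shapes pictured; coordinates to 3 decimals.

solid 
facet normal -0.428 0.533 0.730
outer loop
vertex -3.508 -3.585 4.956
vertex -2.544 -3.244 5.273
vertex -3.635 -2.244 3.903
endloop
endfacet
facet normal -0.900 -0.318 -0.297
outer loop
vertex -2.756 -3.336 2.407
vertex -3.508 -3.585 4.956
vertex -3.635 -2.244 3.903
endloop
endfacet
facet normal -0.428 0.533 0.730
outer loop
vertex -3.635 -2.244 3.903
vertex -2.544 -3.244 5.273
vertex -2.671 -1.903 4.22
endloop
endfacet
facet normal -0.075 0.784 -0.616
outer loop
vertex -2.671 -1.903 4.22
vertex -2.756 -3.336 2.407
vertex -3.635 -2.244 3.903
endloop
endfacet
facet normal 0.075 -0.784 0.616
outer loop
vertex -3.508 -3.585 4.956
vertex -1.665 -4.336 3.777
vertex -2.544 -3.244 5.273
endloop
endfacet
facet normal -0.900 -0.318 -0.297
outer loop
vertex -2.629 -4.677 3.46
vertex -3.508 -3.585 4.956
vertex -2.756 -3.336 2.407
endloop
endfacet
facet normal 0.075 -0.784 0.616
outer loop
vertex -2.629 -4.677 3.46
vertex -1.665 -4.336 3.777
vertex -3.508 -3.585 4.956
endloop
endfacet
facet normal 0.900 0.318 0.297
outer loop
vertex -2.544 -3.244 5.273
vertex -1.665 -4.336 3.777
vertex -2.671 -1.903 4.22
endloop
endfacet
facet normal -0.075 0.784 -0.616
outer loop
vertex -1.792 -2.995 2.724
vertex -2.756 -3.336 2.407
vertex -2.671 -1.903 4.22
endloop
endfacet
facet normal 0.900 0.318 0.297
outer loop
vertex -2.671 -1.903 4.22
vertex -1.665 -4.336 3.777
vertex -1.792 -2.995 2.724
endloop
endfacet
facet normal 0.428 -0.533 -0.730
outer loop
vertex -1.792 -2.995 2.724
vertex -2.629 -4.677 3.46
vertex -2.756 -3.336 2.407
endloop
endfacet
facet normal 0.428 -0.533 -0.730
outer loop
vertex -1.665 -4.336 3.777
vertex -2.629 -4.677 3.46
vertex -1.792 -2.995 2.724
endloop
endfacet
facet normal -0.916 -0.279 -0.287
outer loop
vertex 3.395 -4.377 0.1
vertex 2.769 -2.957 0.716
vertex 3.55 -3.887 -0.872
endloop
endfacet
facet normal 0.375 -0.850 -0.369
outer loop
vertex 5.071 -3.423 -0.396
vertex 3.395 -4.377 0.1
vertex 3.55 -3.887 -0.872
endloop
endfacet
facet normal -0.916 -0.280 -0.287
outer loop
vertex 3.55 -3.887 -0.872
vertex 2.769 -2.957 0.716
vertex 2.924 -2.467 -0.257
endloop
endfacet
facet normal 0.141 0.445 -0.884
outer loop
vertex 2.924 -2.467 -0.257
vertex 5.071 -3.423 -0.396
vertex 3.55 -3.887 -0.872
endloop
endfacet
facet normal -0.141 -0.446 0.884
outer loop
vertex 3.395 -4.377 0.1
vertex 4.29 -2.493 1.192
vertex 2.769 -2.957 0.716
endloop
endfacet
facet normal 0.375 -0.851 -0.369
outer loop
vertex 4.916 -3.913 0.577
vertex 3.395 -4.377 0.1
vertex 5.071 -3.423 -0.396
endloop
endfacet
facet normal -0.141 -0.445 0.884
outer loop
vertex 4.916 -3.913 0.577
vertex 4.29 -2.493 1.192
vertex 3.395 -4.377 0.1
endloop
endfacet
facet normal -0.375 0.851 0.369
outer loop
vertex 2.769 -2.957 0.716
vertex 4.29 -2.493 1.192
vertex 2.924 -2.467 -0.257
endloop
endfacet
facet normal 0.141 0.446 -0.884
outer loop
vertex 4.445 -2.003 0.22
vertex 5.071 -3.423 -0.396
vertex 2.924 -2.467 -0.257
endloop
endfacet
facet normal -0.375 0.850 0.369
outer loop
vertex 2.924 -2.467 -0.257
vertex 4.29 -2.493 1.192
vertex 4.445 -2.003 0.22
endloop
endfacet
facet normal 0.916 0.280 0.287
outer loop
vertex 4.445 -2.003 0.22
vertex 4.916 -3.913 0.577
vertex 5.071 -3.423 -0.396
endloop
endfacet
facet normal 0.916 0.280 0.287
outer loop
vertex 4.29 -2.493 1.192
vertex 4.916 -3.913 0.577
vertex 4.445 -2.003 0.22
endloop
endfacet
facet normal 0.210 0.910 0.357
outer loop
vertex -1.448 2.074 -2.474
vertex -2.11 2.059 -2.046
vertex -1.437 1.784 -1.741
endloop
endfacet
facet normal 0.808 0.552 0.206
outer loop
vertex -1.448 2.074 -2.474
vertex -1.437 1.784 -1.741
vertex -1.04 1.418 -2.316
endloop
endfacet
facet normal 0.791 0.375 -0.484
outer loop
vertex -1.448 2.074 -2.474
vertex -1.04 1.418 -2.316
vertex -1.468 1.467 -2.977
endloop
endfacet
facet normal 0.181 0.624 -0.760
outer loop
vertex -1.448 2.074 -2.474
vertex -1.468 1.467 -2.977
vertex -2.13 1.863 -2.81
endloop
endfacet
facet normal -0.177 0.954 -0.240
outer loop
vertex -1.448 2.074 -2.474
vertex -2.13 1.863 -2.81
vertex -2.11 2.059 -2.046
endloop
endfacet
facet normal 0.807 -0.050 0.589
outer loop
vertex -1.04 1.418 -2.316
vertex -1.437 1.784 -1.741
vertex -1.45 0.997 -1.79
endloop
endfacet
facet normal -0.161 0.529 0.833
outer loop
vertex -1.437 1.784 -1.741
vertex -2.11 2.059 -2.046
vertex -2.112 1.393 -1.623
endloop
endfacet
facet normal -0.788 0.601 -0.133
outer loop
vertex -2.11 2.059 -2.046
vertex -2.13 1.863 -2.81
vertex -2.54 1.442 -2.284
endloop
endfacet
facet normal -0.208 0.064 -0.976
outer loop
vertex -2.13 1.863 -2.81
vertex -1.468 1.467 -2.977
vertex -2.143 1.076 -2.859
endloop
endfacet
facet normal 0.778 -0.338 -0.529
outer loop
vertex -1.468 1.467 -2.977
vertex -1.04 1.418 -2.316
vertex -1.47 0.801 -2.554
endloop
endfacet
facet normal -0.181 -0.624 0.760
outer loop
vertex -2.132 0.786 -2.126
vertex -1.45 0.997 -1.79
vertex -2.112 1.393 -1.623
endloop
endfacet
facet normal -0.791 -0.375 0.484
outer loop
vertex -2.132 0.786 -2.126
vertex -2.112 1.393 -1.623
vertex -2.54 1.442 -2.284
endloop
endfacet
facet normal -0.808 -0.552 -0.206
outer loop
vertex -2.132 0.786 -2.126
vertex -2.54 1.442 -2.284
vertex -2.143 1.076 -2.859
endloop
endfacet
facet normal -0.210 -0.910 -0.357
outer loop
vertex -2.132 0.786 -2.126
vertex -2.143 1.076 -2.859
vertex -1.47 0.801 -2.554
endloop
endfacet
facet normal 0.177 -0.954 0.240
outer loop
vertex -2.132 0.786 -2.126
vertex -1.47 0.801 -2.554
vertex -1.45 0.997 -1.79
endloop
endfacet
facet normal 0.208 -0.064 0.976
outer loop
vertex -2.112 1.393 -1.623
vertex -1.45 0.997 -1.79
vertex -1.437 1.784 -1.741
endloop
endfacet
facet normal -0.778 0.338 0.529
outer loop
vertex -2.54 1.442 -2.284
vertex -2.112 1.393 -1.623
vertex -2.11 2.059 -2.046
endloop
endfacet
facet normal -0.807 0.050 -0.589
outer loop
vertex -2.143 1.076 -2.859
vertex -2.54 1.442 -2.284
vertex -2.13 1.863 -2.81
endloop
endfacet
facet normal 0.161 -0.529 -0.833
outer loop
vertex -1.47 0.801 -2.554
vertex -2.143 1.076 -2.859
vertex -1.468 1.467 -2.977
endloop
endfacet
facet normal 0.788 -0.601 0.133
outer loop
vertex -1.45 0.997 -1.79
vertex -1.47 0.801 -2.554
vertex -1.04 1.418 -2.316
endloop
endfacet

endsolid


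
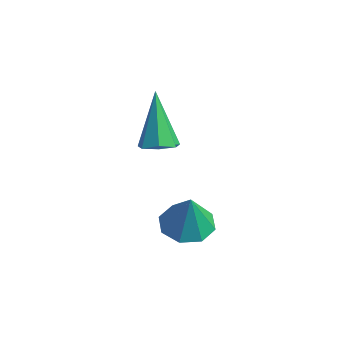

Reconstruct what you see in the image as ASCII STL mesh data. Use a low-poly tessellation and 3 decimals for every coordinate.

solid 
facet normal -0.266 0.106 -0.958
outer loop
vertex 2.65 3.597 -1.753
vertex 1.76 3.674 -1.497
vertex 2.461 4.271 -1.626
endloop
endfacet
facet normal 0.941 0.215 0.261
outer loop
vertex 2.65 3.597 -1.753
vertex 2.461 4.271 -1.626
vertex 2.18 3.506 0.017
endloop
endfacet
facet normal -0.266 0.106 -0.958
outer loop
vertex 2.461 4.271 -1.626
vertex 1.76 3.674 -1.497
vertex 1.86 4.595 -1.423
endloop
endfacet
facet normal 0.537 0.726 0.430
outer loop
vertex 2.461 4.271 -1.626
vertex 1.86 4.595 -1.423
vertex 2.18 3.506 0.017
endloop
endfacet
facet normal -0.267 0.106 -0.958
outer loop
vertex 1.86 4.595 -1.423
vertex 1.76 3.674 -1.497
vertex 1.201 4.38 -1.263
endloop
endfacet
facet normal -0.106 0.782 0.615
outer loop
vertex 1.86 4.595 -1.423
vertex 1.201 4.38 -1.263
vertex 2.18 3.506 0.017
endloop
endfacet
facet normal -0.266 0.107 -0.958
outer loop
vertex 1.201 4.38 -1.263
vertex 1.76 3.674 -1.497
vertex 0.869 3.751 -1.241
endloop
endfacet
facet normal -0.614 0.349 0.708
outer loop
vertex 1.201 4.38 -1.263
vertex 0.869 3.751 -1.241
vertex 2.18 3.506 0.017
endloop
endfacet
facet normal -0.266 0.106 -0.958
outer loop
vertex 0.869 3.751 -1.241
vertex 1.76 3.674 -1.497
vertex 1.059 3.077 -1.368
endloop
endfacet
facet normal -0.687 -0.317 0.654
outer loop
vertex 0.869 3.751 -1.241
vertex 1.059 3.077 -1.368
vertex 2.18 3.506 0.017
endloop
endfacet
facet normal -0.267 0.106 -0.958
outer loop
vertex 1.059 3.077 -1.368
vertex 1.76 3.674 -1.497
vertex 1.659 2.752 -1.571
endloop
endfacet
facet normal -0.284 -0.827 0.486
outer loop
vertex 1.059 3.077 -1.368
vertex 1.659 2.752 -1.571
vertex 2.18 3.506 0.017
endloop
endfacet
facet normal -0.266 0.106 -0.958
outer loop
vertex 1.659 2.752 -1.571
vertex 1.76 3.674 -1.497
vertex 2.318 2.968 -1.73
endloop
endfacet
facet normal 0.362 -0.883 0.300
outer loop
vertex 1.659 2.752 -1.571
vertex 2.318 2.968 -1.73
vertex 2.18 3.506 0.017
endloop
endfacet
facet normal -0.266 0.106 -0.958
outer loop
vertex 2.318 2.968 -1.73
vertex 1.76 3.674 -1.497
vertex 2.65 3.597 -1.753
endloop
endfacet
facet normal 0.868 -0.451 0.207
outer loop
vertex 2.318 2.968 -1.73
vertex 2.65 3.597 -1.753
vertex 2.18 3.506 0.017
endloop
endfacet
facet normal 0.389 -0.218 -0.895
outer loop
vertex 1.135 3.697 1.787
vertex 0.527 3.476 1.577
vertex 0.787 4.103 1.537
endloop
endfacet
facet normal 0.575 0.726 0.378
outer loop
vertex 1.135 3.697 1.787
vertex 0.787 4.103 1.537
vertex -0.307 3.944 3.503
endloop
endfacet
facet normal 0.387 -0.218 -0.896
outer loop
vertex 0.787 4.103 1.537
vertex 0.527 3.476 1.577
vertex 0.243 4.037 1.318
endloop
endfacet
facet normal -0.125 0.992 0.011
outer loop
vertex 0.787 4.103 1.537
vertex 0.243 4.037 1.318
vertex -0.307 3.944 3.503
endloop
endfacet
facet normal 0.387 -0.217 -0.896
outer loop
vertex 0.243 4.037 1.318
vertex 0.527 3.476 1.577
vertex -0.087 3.548 1.294
endloop
endfacet
facet normal -0.811 0.556 -0.181
outer loop
vertex 0.243 4.037 1.318
vertex -0.087 3.548 1.294
vertex -0.307 3.944 3.503
endloop
endfacet
facet normal 0.387 -0.218 -0.896
outer loop
vertex -0.087 3.548 1.294
vertex 0.527 3.476 1.577
vertex 0.045 3.005 1.483
endloop
endfacet
facet normal -0.966 -0.253 -0.051
outer loop
vertex -0.087 3.548 1.294
vertex 0.045 3.005 1.483
vertex -0.307 3.944 3.503
endloop
endfacet
facet normal 0.388 -0.218 -0.896
outer loop
vertex 0.045 3.005 1.483
vertex 0.527 3.476 1.577
vertex 0.54 2.817 1.743
endloop
endfacet
facet normal -0.473 -0.828 0.302
outer loop
vertex 0.045 3.005 1.483
vertex 0.54 2.817 1.743
vertex -0.307 3.944 3.503
endloop
endfacet
facet normal 0.388 -0.218 -0.896
outer loop
vertex 0.54 2.817 1.743
vertex 0.527 3.476 1.577
vertex 1.025 3.125 1.878
endloop
endfacet
facet normal 0.296 -0.734 0.612
outer loop
vertex 0.54 2.817 1.743
vertex 1.025 3.125 1.878
vertex -0.307 3.944 3.503
endloop
endfacet
facet normal 0.388 -0.217 -0.896
outer loop
vertex 1.025 3.125 1.878
vertex 0.527 3.476 1.577
vertex 1.135 3.697 1.787
endloop
endfacet
facet normal 0.762 -0.044 0.646
outer loop
vertex 1.025 3.125 1.878
vertex 1.135 3.697 1.787
vertex -0.307 3.944 3.503
endloop
endfacet

endsolid


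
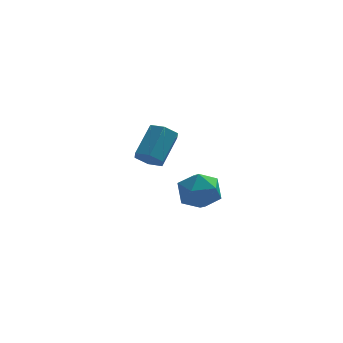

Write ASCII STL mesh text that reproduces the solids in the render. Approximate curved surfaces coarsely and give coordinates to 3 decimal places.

solid 
facet normal -0.568 -0.251 0.784
outer loop
vertex 2.693 -3.403 2.37
vertex 3.246 -4.513 2.415
vertex 3.713 -3.561 3.059
endloop
endfacet
facet normal -0.450 0.452 0.770
outer loop
vertex 2.693 -3.403 2.37
vertex 3.713 -3.561 3.059
vertex 3.578 -2.534 2.377
endloop
endfacet
facet normal -0.693 0.705 0.149
outer loop
vertex 2.693 -3.403 2.37
vertex 3.578 -2.534 2.377
vertex 3.027 -2.851 1.311
endloop
endfacet
facet normal -0.962 0.157 -0.222
outer loop
vertex 2.693 -3.403 2.37
vertex 3.027 -2.851 1.311
vertex 2.822 -4.074 1.335
endloop
endfacet
facet normal -0.885 -0.434 0.171
outer loop
vertex 2.693 -3.403 2.37
vertex 2.822 -4.074 1.335
vertex 3.246 -4.513 2.415
endloop
endfacet
facet normal 0.256 0.558 0.790
outer loop
vertex 3.578 -2.534 2.377
vertex 3.713 -3.561 3.059
vertex 4.678 -3.106 2.425
endloop
endfacet
facet normal 0.065 -0.581 0.812
outer loop
vertex 3.713 -3.561 3.059
vertex 3.246 -4.513 2.415
vertex 4.473 -4.329 2.449
endloop
endfacet
facet normal -0.448 -0.876 -0.180
outer loop
vertex 3.246 -4.513 2.415
vertex 2.822 -4.074 1.335
vertex 3.922 -4.646 1.383
endloop
endfacet
facet normal -0.573 0.080 -0.815
outer loop
vertex 2.822 -4.074 1.335
vertex 3.027 -2.851 1.311
vertex 3.787 -3.619 0.701
endloop
endfacet
facet normal -0.139 0.967 -0.216
outer loop
vertex 3.027 -2.851 1.311
vertex 3.578 -2.534 2.377
vertex 4.254 -2.667 1.345
endloop
endfacet
facet normal 0.962 -0.157 0.222
outer loop
vertex 4.807 -3.777 1.39
vertex 4.678 -3.106 2.425
vertex 4.473 -4.329 2.449
endloop
endfacet
facet normal 0.693 -0.705 -0.149
outer loop
vertex 4.807 -3.777 1.39
vertex 4.473 -4.329 2.449
vertex 3.922 -4.646 1.383
endloop
endfacet
facet normal 0.450 -0.452 -0.770
outer loop
vertex 4.807 -3.777 1.39
vertex 3.922 -4.646 1.383
vertex 3.787 -3.619 0.701
endloop
endfacet
facet normal 0.568 0.251 -0.784
outer loop
vertex 4.807 -3.777 1.39
vertex 3.787 -3.619 0.701
vertex 4.254 -2.667 1.345
endloop
endfacet
facet normal 0.885 0.434 -0.171
outer loop
vertex 4.807 -3.777 1.39
vertex 4.254 -2.667 1.345
vertex 4.678 -3.106 2.425
endloop
endfacet
facet normal 0.573 -0.080 0.815
outer loop
vertex 4.473 -4.329 2.449
vertex 4.678 -3.106 2.425
vertex 3.713 -3.561 3.059
endloop
endfacet
facet normal 0.139 -0.967 0.216
outer loop
vertex 3.922 -4.646 1.383
vertex 4.473 -4.329 2.449
vertex 3.246 -4.513 2.415
endloop
endfacet
facet normal -0.256 -0.558 -0.790
outer loop
vertex 3.787 -3.619 0.701
vertex 3.922 -4.646 1.383
vertex 2.822 -4.074 1.335
endloop
endfacet
facet normal -0.065 0.581 -0.812
outer loop
vertex 4.254 -2.667 1.345
vertex 3.787 -3.619 0.701
vertex 3.027 -2.851 1.311
endloop
endfacet
facet normal 0.448 0.876 0.180
outer loop
vertex 4.678 -3.106 2.425
vertex 4.254 -2.667 1.345
vertex 3.578 -2.534 2.377
endloop
endfacet
facet normal -0.424 -0.669 -0.611
outer loop
vertex 2.362 1.854 0.628
vertex 1.66 1.801 1.173
vertex 1.668 2.399 0.513
endloop
endfacet
facet normal 0.460 0.421 -0.781
outer loop
vertex 2.362 1.854 0.628
vertex 1.668 2.399 0.513
vertex 3.261 3.271 1.922
endloop
endfacet
facet normal 0.460 0.422 -0.781
outer loop
vertex 3.261 3.271 1.922
vertex 1.668 2.399 0.513
vertex 2.567 3.816 1.808
endloop
endfacet
facet normal 0.425 0.669 0.610
outer loop
vertex 3.261 3.271 1.922
vertex 2.567 3.816 1.808
vertex 2.56 3.219 2.467
endloop
endfacet
facet normal -0.424 -0.669 -0.611
outer loop
vertex 1.668 2.399 0.513
vertex 1.66 1.801 1.173
vertex 0.966 2.346 1.058
endloop
endfacet
facet normal -0.446 0.741 -0.502
outer loop
vertex 1.668 2.399 0.513
vertex 0.966 2.346 1.058
vertex 2.567 3.816 1.808
endloop
endfacet
facet normal -0.445 0.741 -0.503
outer loop
vertex 2.567 3.816 1.808
vertex 0.966 2.346 1.058
vertex 1.865 3.764 2.353
endloop
endfacet
facet normal 0.424 0.669 0.610
outer loop
vertex 2.567 3.816 1.808
vertex 1.865 3.764 2.353
vertex 2.56 3.219 2.467
endloop
endfacet
facet normal -0.424 -0.669 -0.610
outer loop
vertex 0.966 2.346 1.058
vertex 1.66 1.801 1.173
vertex 0.959 1.749 1.718
endloop
endfacet
facet normal -0.906 0.319 0.279
outer loop
vertex 0.966 2.346 1.058
vertex 0.959 1.749 1.718
vertex 1.865 3.764 2.353
endloop
endfacet
facet normal -0.906 0.319 0.280
outer loop
vertex 1.865 3.764 2.353
vertex 0.959 1.749 1.718
vertex 1.858 3.166 3.012
endloop
endfacet
facet normal 0.424 0.668 0.611
outer loop
vertex 1.865 3.764 2.353
vertex 1.858 3.166 3.012
vertex 2.56 3.219 2.467
endloop
endfacet
facet normal -0.425 -0.669 -0.610
outer loop
vertex 0.959 1.749 1.718
vertex 1.66 1.801 1.173
vertex 1.653 1.204 1.832
endloop
endfacet
facet normal -0.460 -0.422 0.781
outer loop
vertex 0.959 1.749 1.718
vertex 1.653 1.204 1.832
vertex 1.858 3.166 3.012
endloop
endfacet
facet normal -0.461 -0.422 0.781
outer loop
vertex 1.858 3.166 3.012
vertex 1.653 1.204 1.832
vertex 2.552 2.621 3.127
endloop
endfacet
facet normal 0.424 0.669 0.611
outer loop
vertex 1.858 3.166 3.012
vertex 2.552 2.621 3.127
vertex 2.56 3.219 2.467
endloop
endfacet
facet normal -0.424 -0.669 -0.610
outer loop
vertex 1.653 1.204 1.832
vertex 1.66 1.801 1.173
vertex 2.355 1.256 1.287
endloop
endfacet
facet normal 0.445 -0.741 0.502
outer loop
vertex 1.653 1.204 1.832
vertex 2.355 1.256 1.287
vertex 2.552 2.621 3.127
endloop
endfacet
facet normal 0.446 -0.741 0.502
outer loop
vertex 2.552 2.621 3.127
vertex 2.355 1.256 1.287
vertex 3.254 2.674 2.582
endloop
endfacet
facet normal 0.424 0.669 0.611
outer loop
vertex 2.552 2.621 3.127
vertex 3.254 2.674 2.582
vertex 2.56 3.219 2.467
endloop
endfacet
facet normal -0.424 -0.668 -0.611
outer loop
vertex 2.355 1.256 1.287
vertex 1.66 1.801 1.173
vertex 2.362 1.854 0.628
endloop
endfacet
facet normal 0.906 -0.319 -0.280
outer loop
vertex 2.355 1.256 1.287
vertex 2.362 1.854 0.628
vertex 3.254 2.674 2.582
endloop
endfacet
facet normal 0.906 -0.319 -0.279
outer loop
vertex 3.254 2.674 2.582
vertex 2.362 1.854 0.628
vertex 3.261 3.271 1.922
endloop
endfacet
facet normal 0.424 0.669 0.610
outer loop
vertex 3.254 2.674 2.582
vertex 3.261 3.271 1.922
vertex 2.56 3.219 2.467
endloop
endfacet

endsolid
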